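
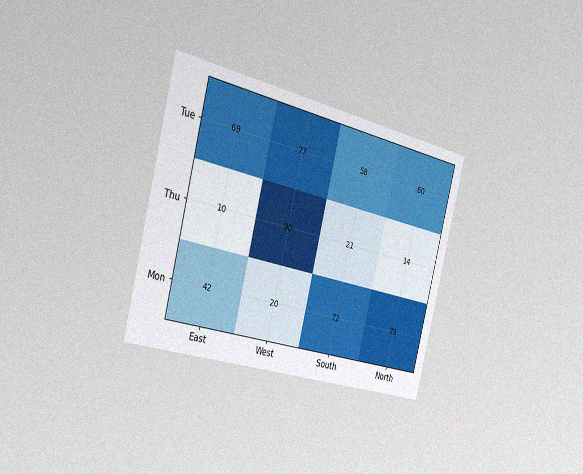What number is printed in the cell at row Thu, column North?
The chart is tilted about 14° clockwise and viewed slightly from the left, with some photo noise. The (Thu, North) cell reads 14.

14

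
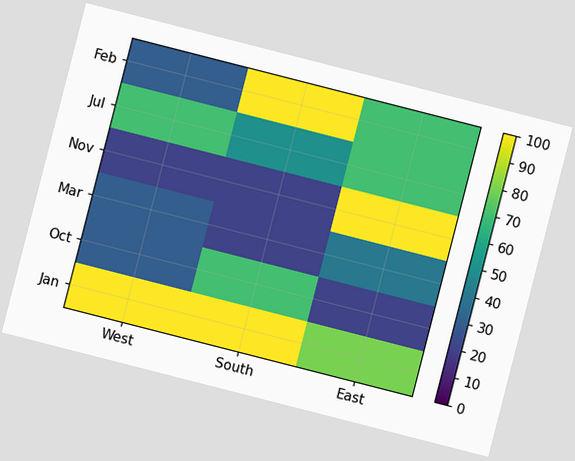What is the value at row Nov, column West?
20

The chart is tilted about 14° clockwise. Matching cell (Nov, West) against the colorbar gives 20.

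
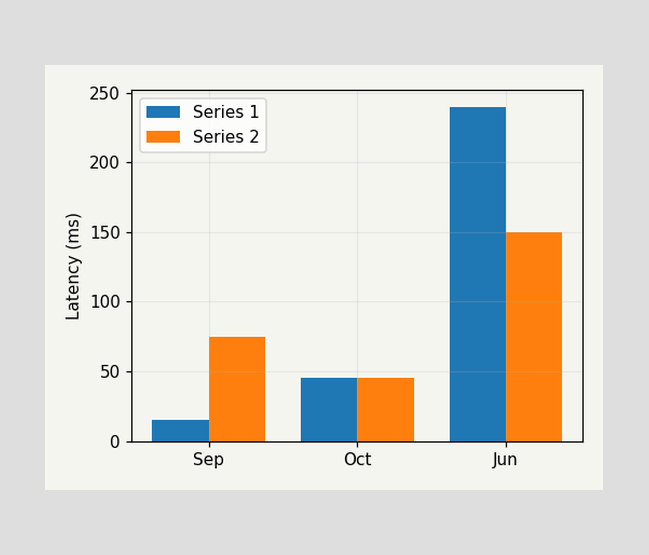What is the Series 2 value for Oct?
45ms

The Series 2 bar at Oct reaches 45ms on the y-axis.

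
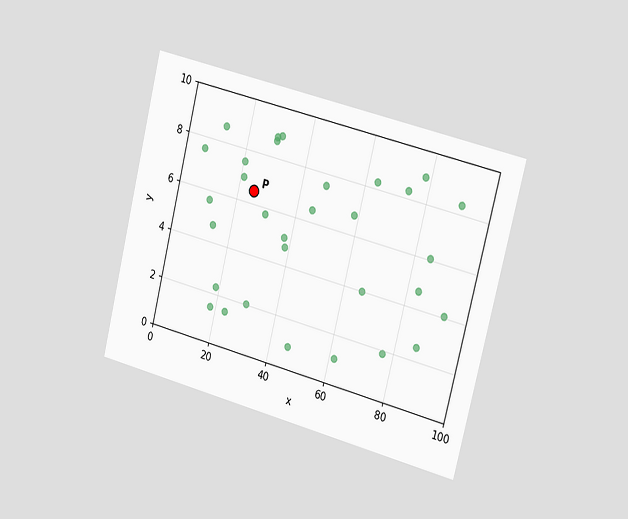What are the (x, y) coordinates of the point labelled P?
The chart is tilted about 14° clockwise and viewed slightly from the right. Following the gridlines from P to each axis, P sits at (25, 6.5).

(25, 6.5)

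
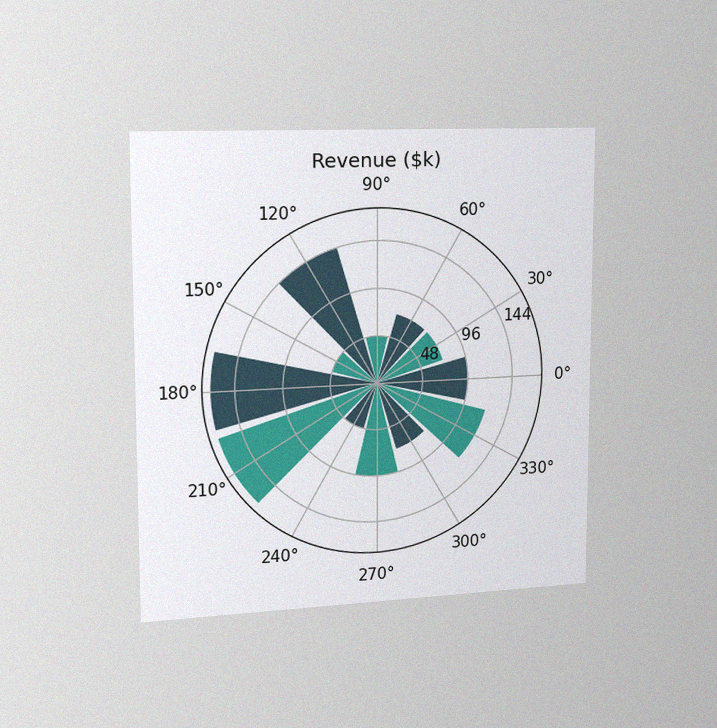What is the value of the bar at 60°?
The chart is viewed slightly from the left, with some photo noise. The bar at 60° reaches $72k on the radial axis.

$72k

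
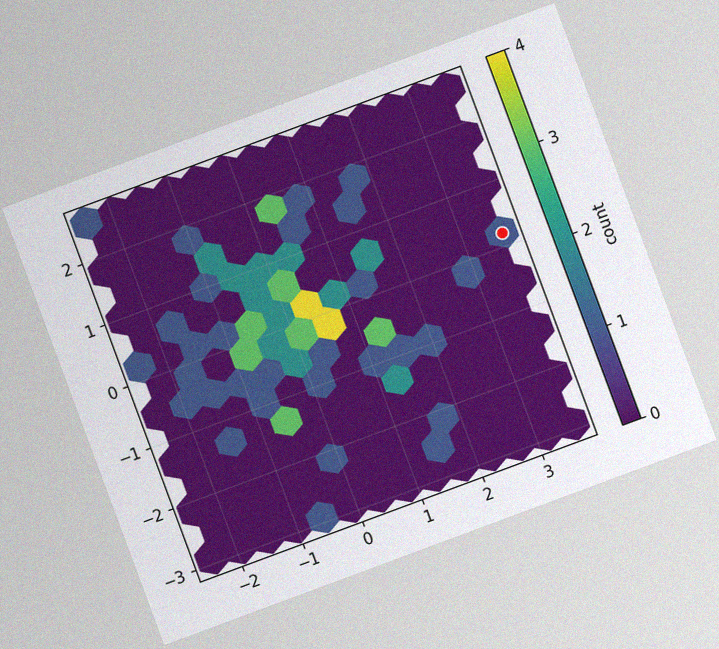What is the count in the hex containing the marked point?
The chart is tilted about 20° counter-clockwise, with some photo noise. The marked hex reads 1 on the colorbar.

1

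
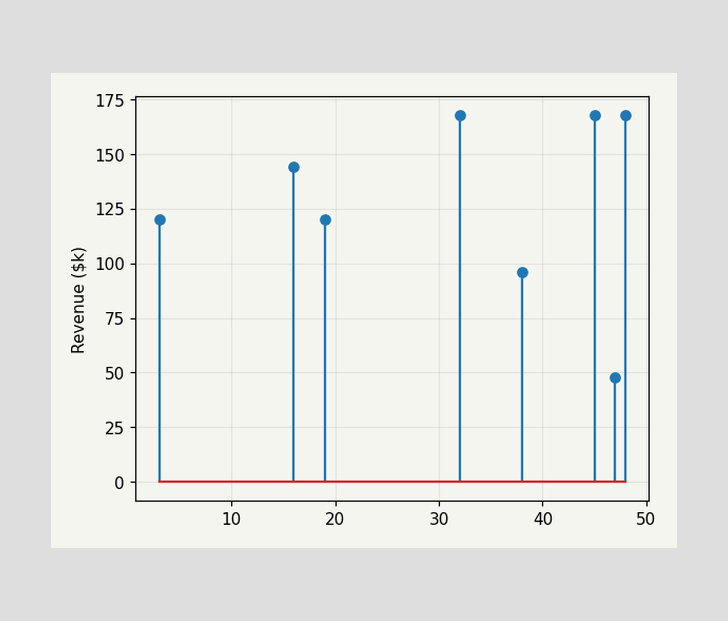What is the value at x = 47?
$48k

The stem at x=47 reaches $48k.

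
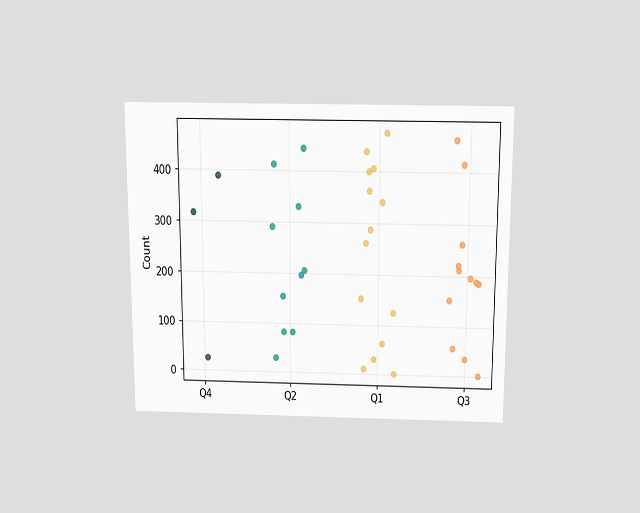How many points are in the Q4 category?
3

The chart is viewed slightly from above. Counting the markers in the Q4 column gives 3.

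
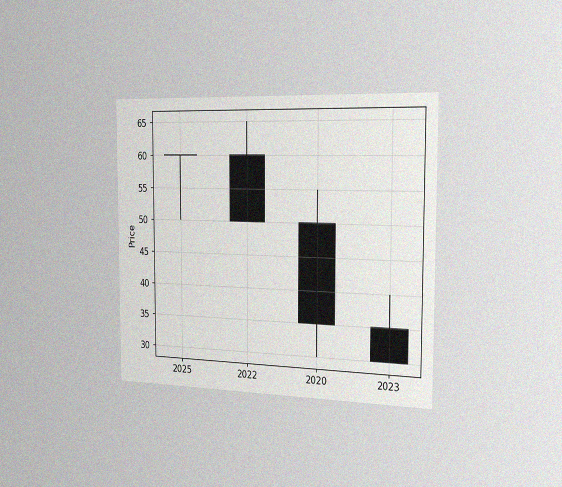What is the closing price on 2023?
30

The chart is viewed slightly from the right, with some photo noise. The 2023 candle closes at 30.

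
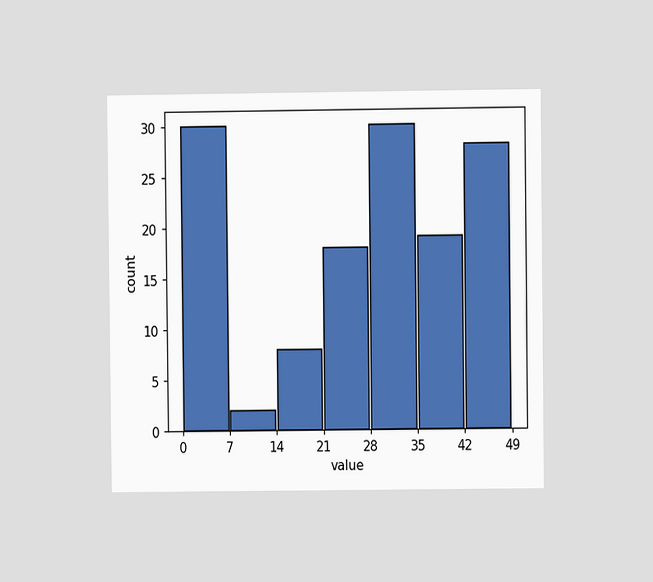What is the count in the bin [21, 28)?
The chart is viewed at a slight angle. The [21, 28) bin has height 18.

18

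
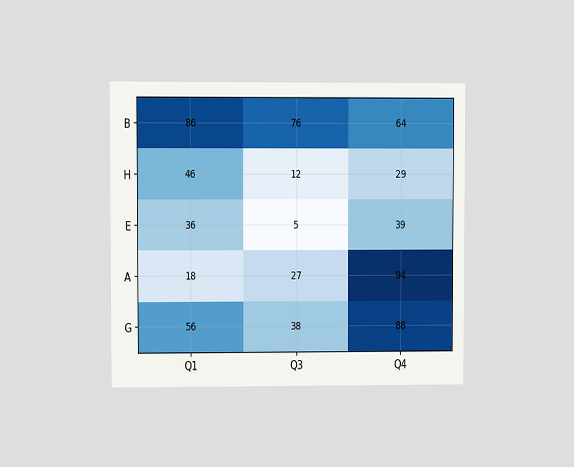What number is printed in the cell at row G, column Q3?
The chart is viewed at a slight angle. The (G, Q3) cell reads 38.

38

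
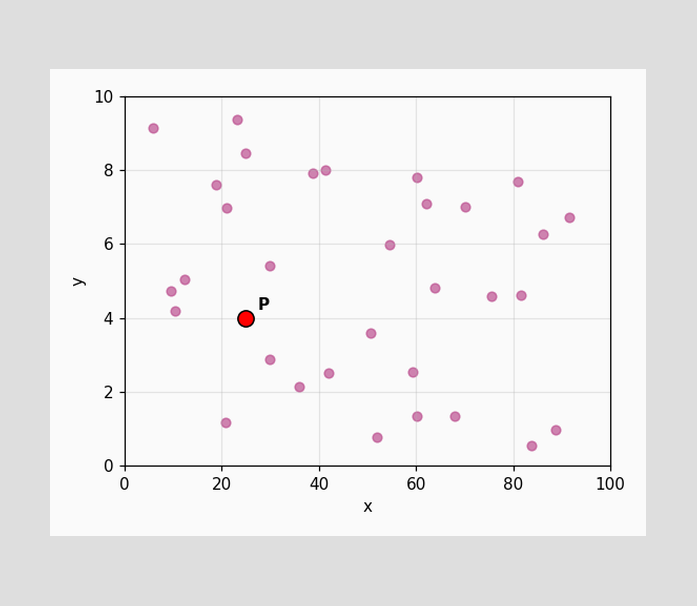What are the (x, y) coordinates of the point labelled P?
Following the gridlines from P to each axis, P sits at (25, 4).

(25, 4)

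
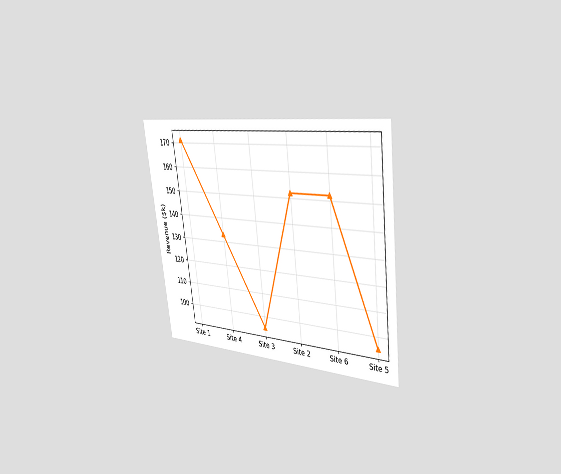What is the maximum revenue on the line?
The chart is tilted about 7° counter-clockwise and viewed slightly from the right. The highest point is at Site 1, and reading across to the y-axis gives $171k.

$171k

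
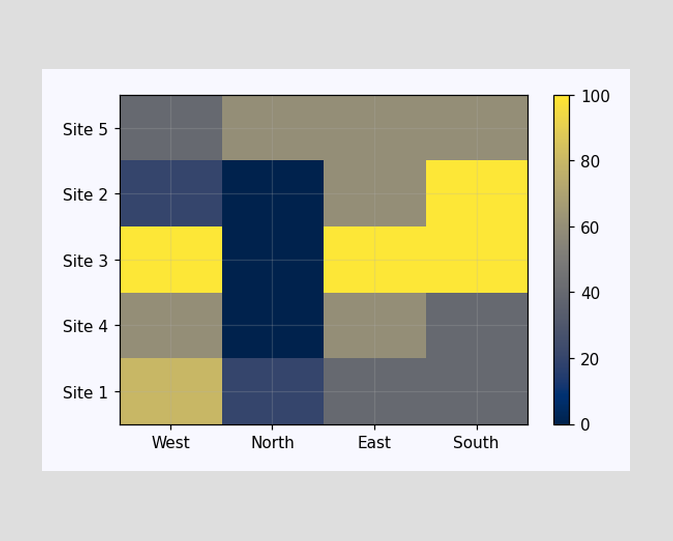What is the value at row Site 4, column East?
Matching cell (Site 4, East) against the colorbar gives 60.

60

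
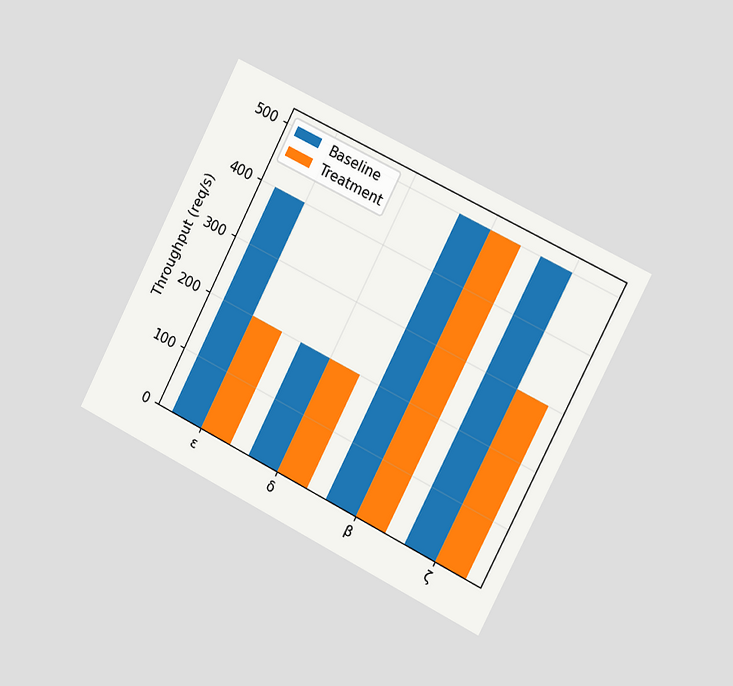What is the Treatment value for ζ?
300req/s

The chart is tilted about 27° clockwise and viewed slightly from the right. The Treatment bar at ζ reaches 300req/s on the y-axis.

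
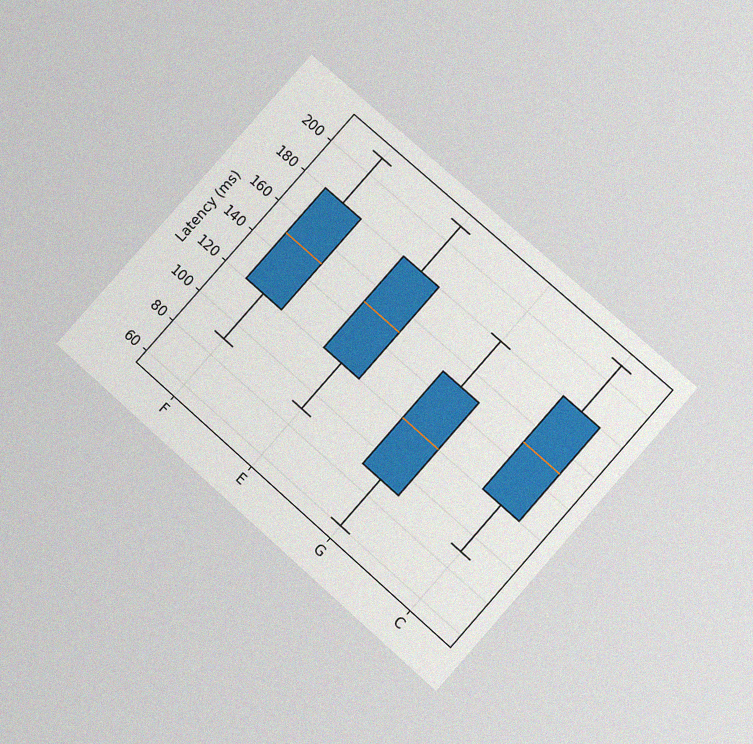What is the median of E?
The chart is tilted about 42° clockwise and viewed at a slight angle, with some photo noise. The median line in the E box sits at 150ms.

150ms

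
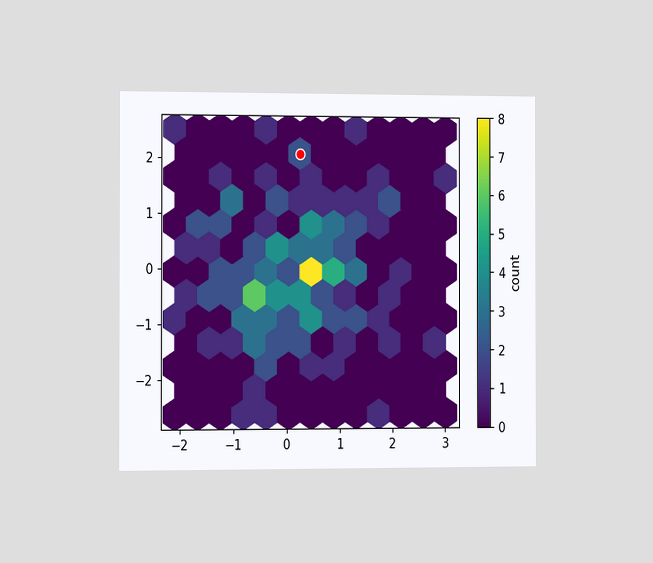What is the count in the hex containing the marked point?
2

The chart is viewed slightly from the left. The marked hex reads 2 on the colorbar.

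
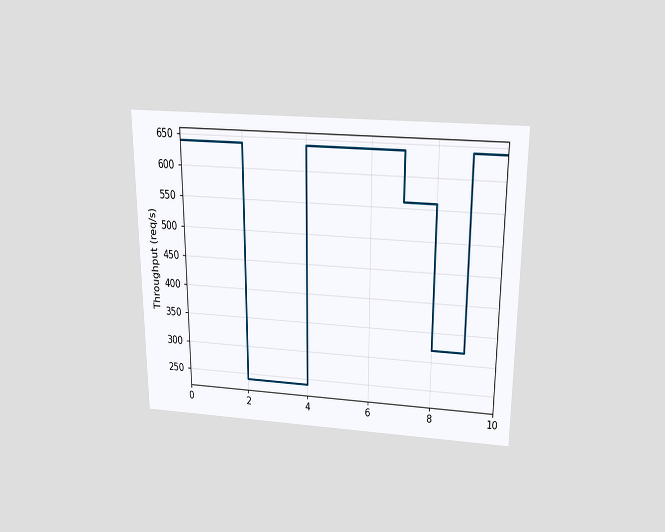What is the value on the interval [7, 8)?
The chart is viewed slightly from above. On [7, 8) the step sits at 560req/s.

560req/s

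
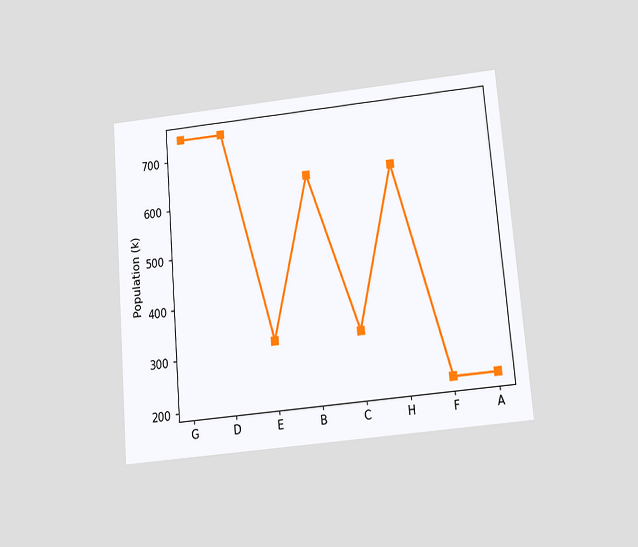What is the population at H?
636k

The chart is tilted about 5° counter-clockwise and viewed slightly from below. At H, the line is at 636k.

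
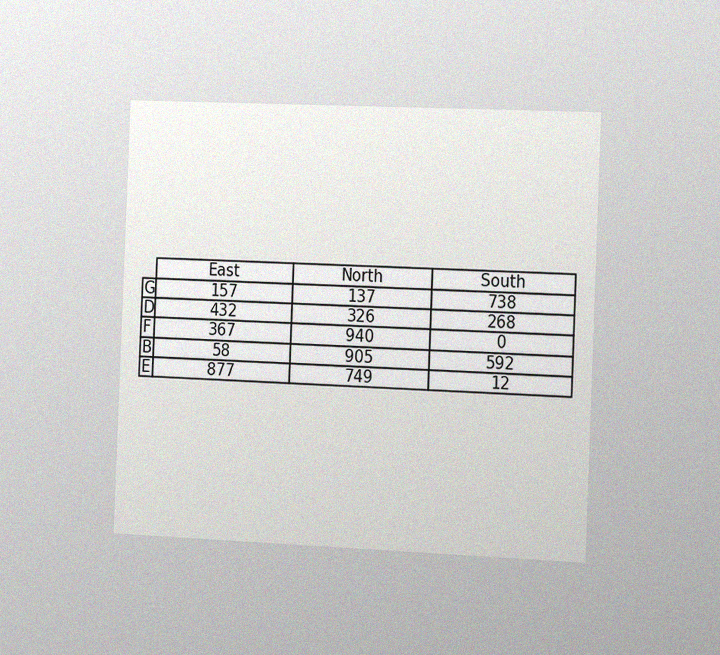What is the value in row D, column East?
The chart is tilted about 2° clockwise and viewed slightly from the right, with some photo noise. The (D, East) cell reads 432.

432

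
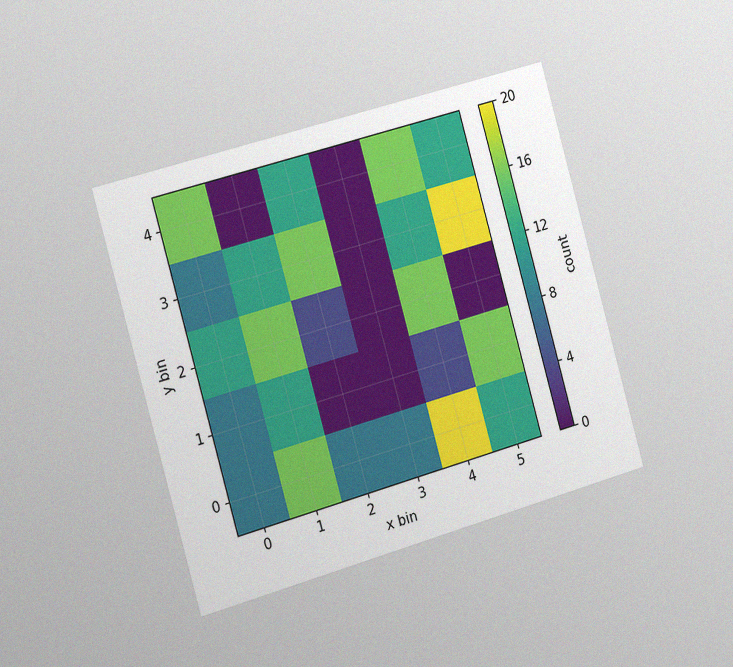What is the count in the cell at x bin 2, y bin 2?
4

The chart is tilted about 16° counter-clockwise and viewed slightly from the left, with some photo noise. Matching the cell (2, 2) against the colorbar gives 4.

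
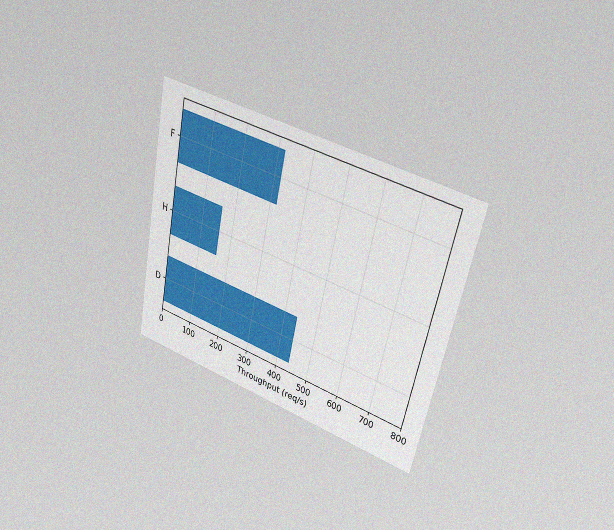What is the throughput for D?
440req/s

The chart is tilted about 12° clockwise and viewed at a slight angle, with some photo noise. Reading along the chart's x-axis, the D bar reaches 440req/s.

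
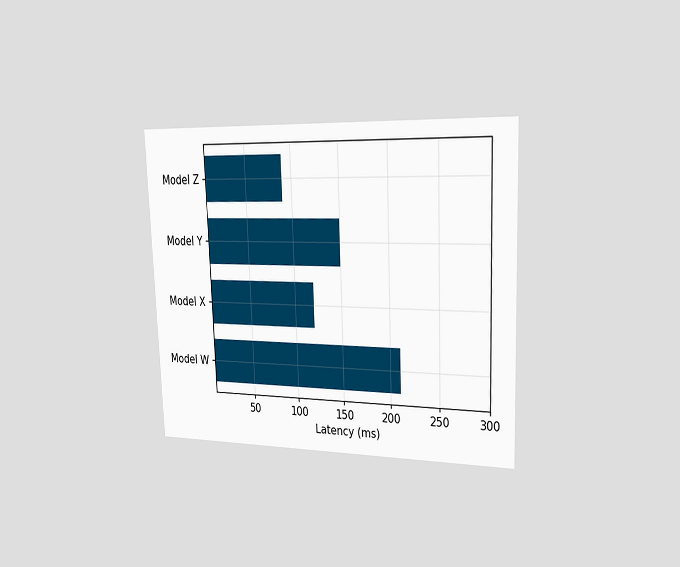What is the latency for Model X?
120ms

The chart is tilted about 2° counter-clockwise and viewed slightly from the right. Reading along the chart's x-axis, the Model X bar reaches 120ms.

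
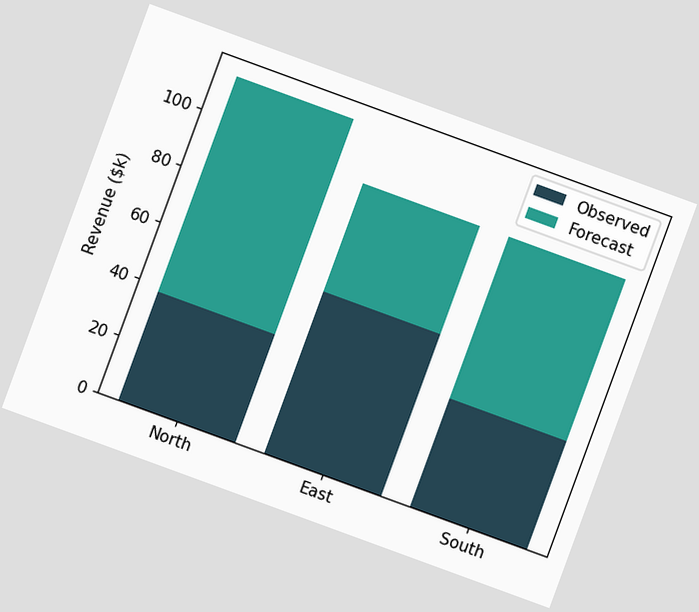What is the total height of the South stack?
The chart is tilted about 20° clockwise. The South stack's top reaches $95k on the y-axis.

$95k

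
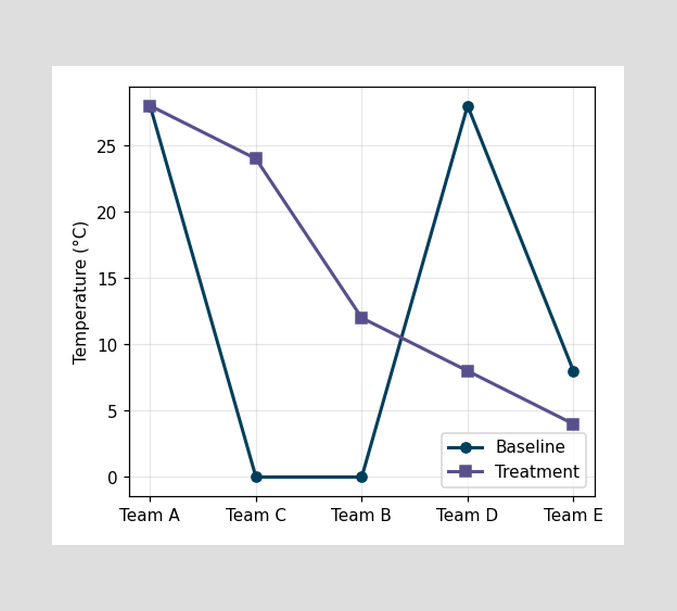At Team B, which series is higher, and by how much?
Treatment, by 12°C

At Team B, Treatment sits above the other line by 12°C.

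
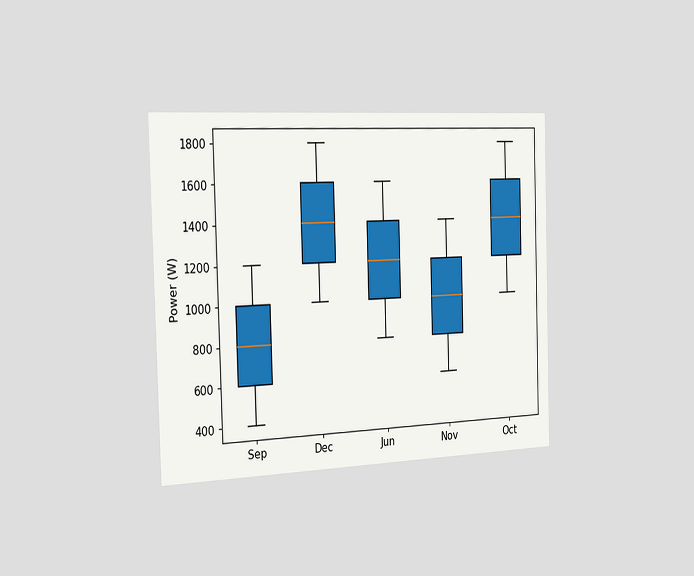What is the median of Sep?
The chart is viewed slightly from the left. The median line in the Sep box sits at 800W.

800W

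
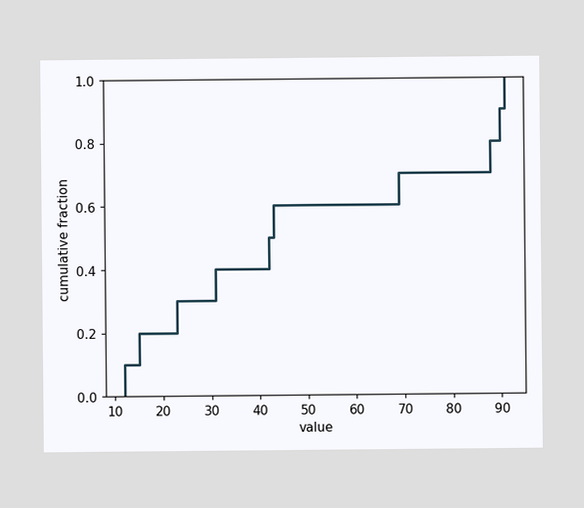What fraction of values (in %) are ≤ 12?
10%

At x=12 the ECDF step is at 10%.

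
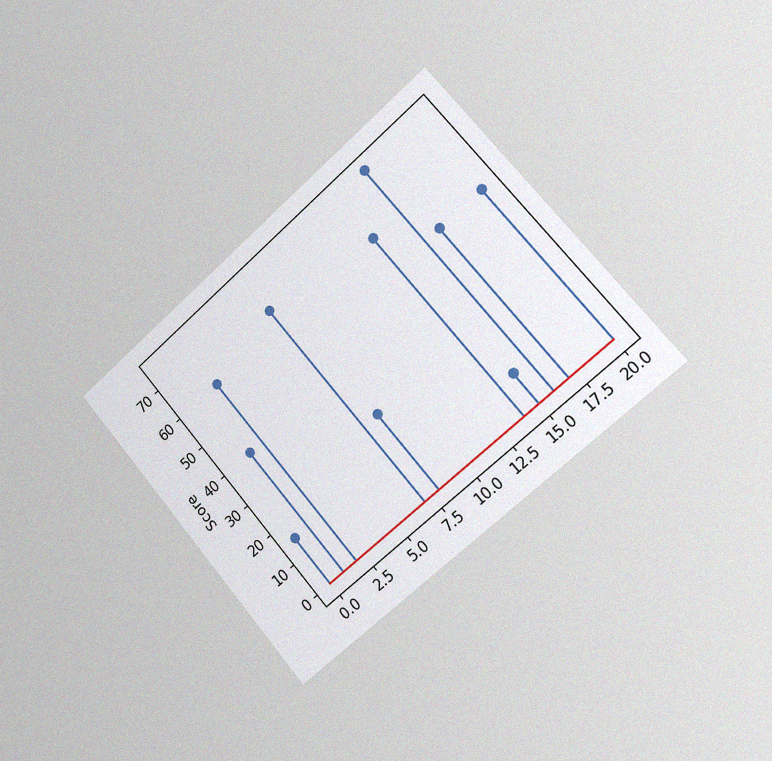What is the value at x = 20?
50

The chart is tilted about 41° counter-clockwise and viewed slightly from the right, with some photo noise. The stem at x=20 reaches 50.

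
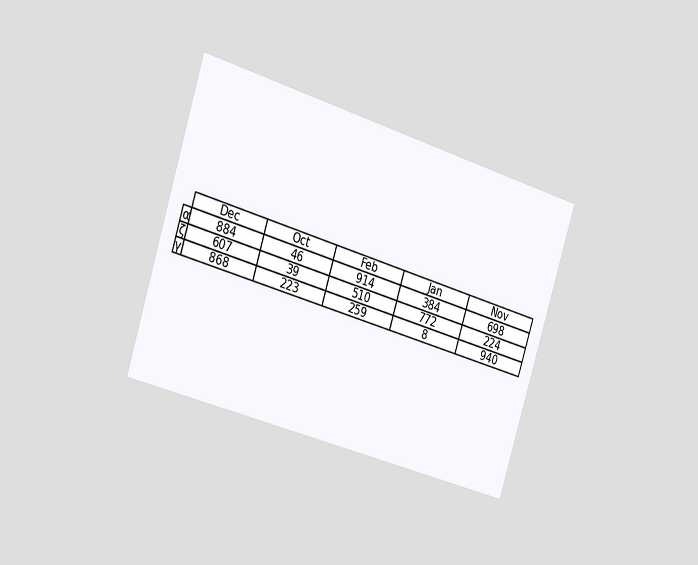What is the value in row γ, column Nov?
The chart is tilted about 17° clockwise and viewed slightly from the left. The (γ, Nov) cell reads 940.

940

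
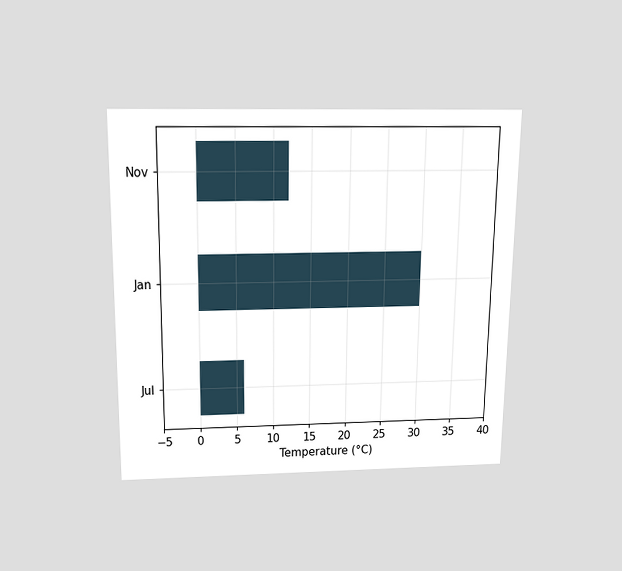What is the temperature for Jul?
The chart is viewed slightly from above. Reading along the chart's x-axis, the Jul bar reaches 6°C.

6°C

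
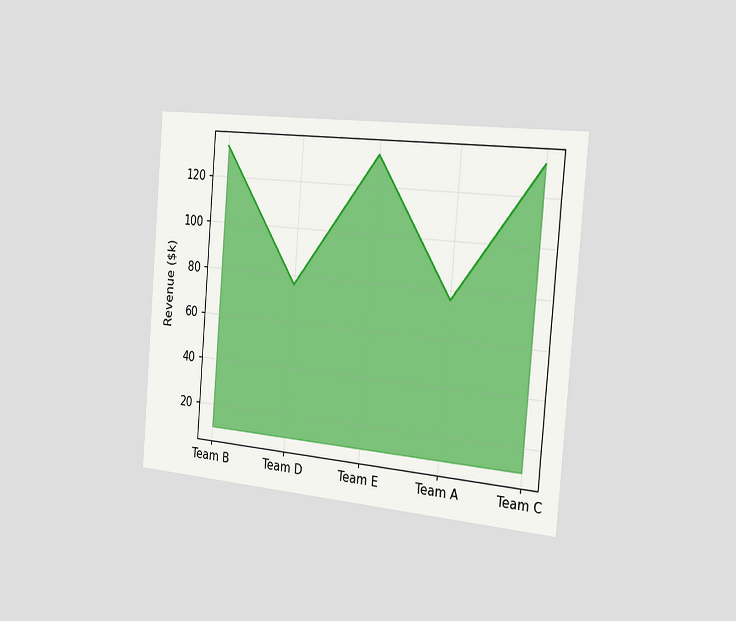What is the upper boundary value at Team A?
The chart is tilted about 5° clockwise and viewed slightly from the right. At Team A the upper boundary is at $76k.

$76k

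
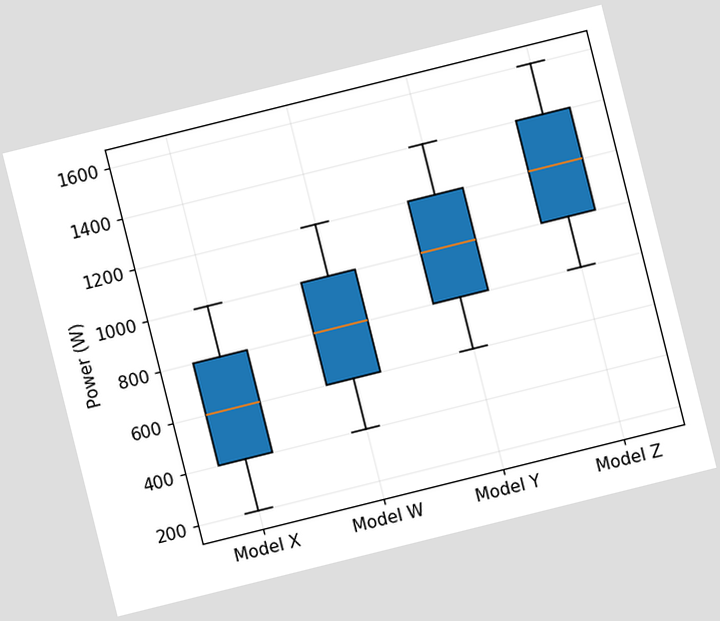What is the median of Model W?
800W

The chart is tilted about 14° counter-clockwise. The median line in the Model W box sits at 800W.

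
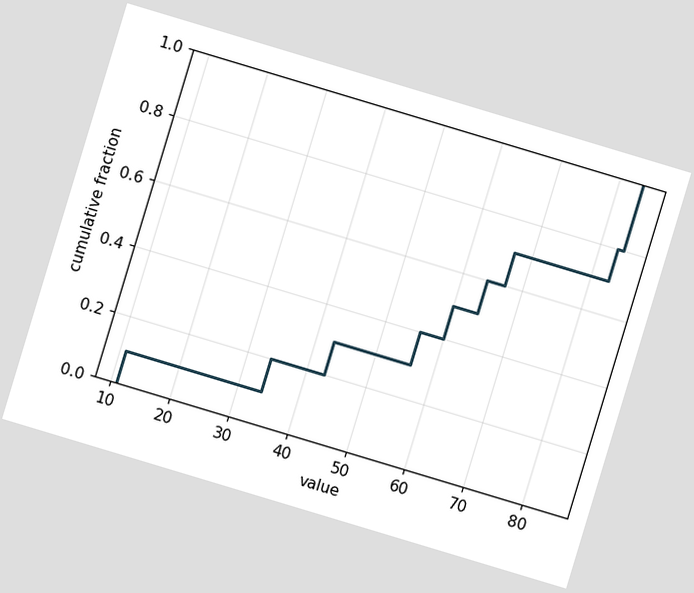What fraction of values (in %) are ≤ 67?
The chart is tilted about 17° clockwise. At x=67 the ECDF step is at 70%.

70%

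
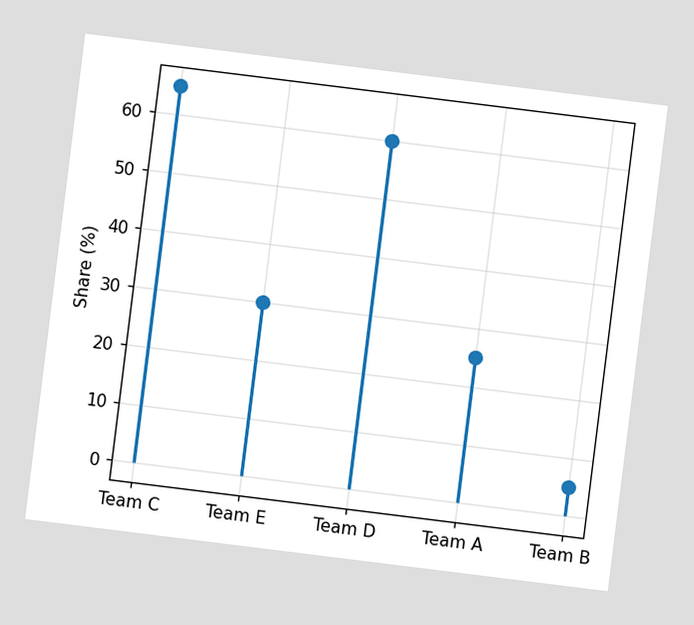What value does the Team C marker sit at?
The chart is tilted about 7° clockwise. The Team C marker sits at 65%.

65%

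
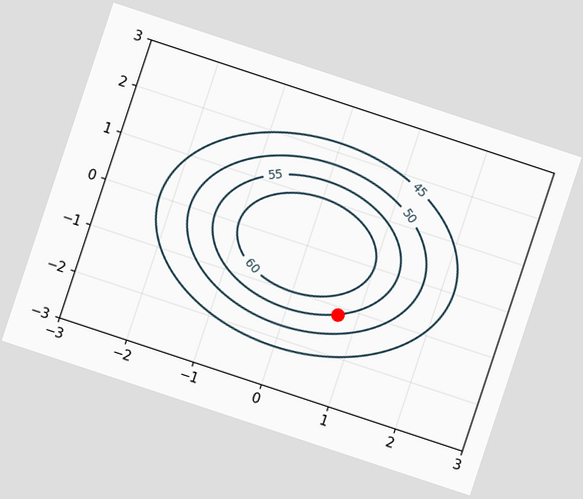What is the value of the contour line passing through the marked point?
55

The chart is tilted about 18° clockwise. The marked point sits on the contour labelled 55.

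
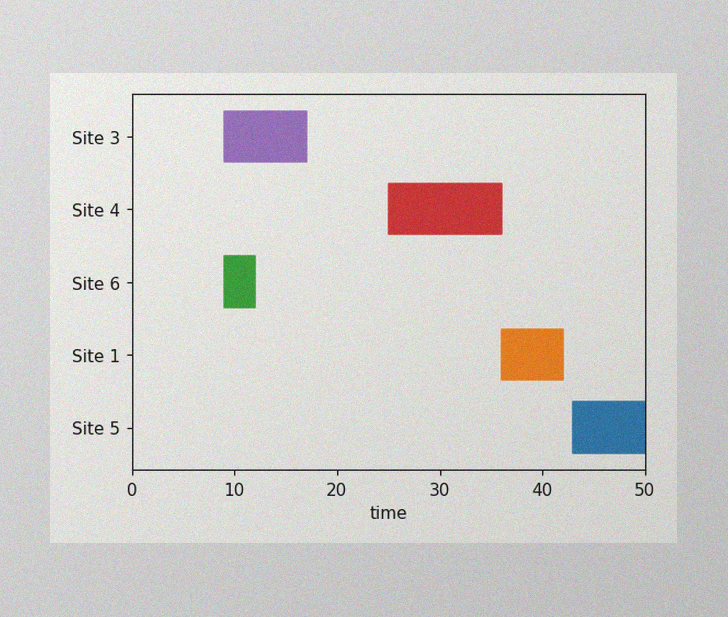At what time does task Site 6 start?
9

The image has some photo noise and uneven lighting. The Site 6 bar begins at t=9.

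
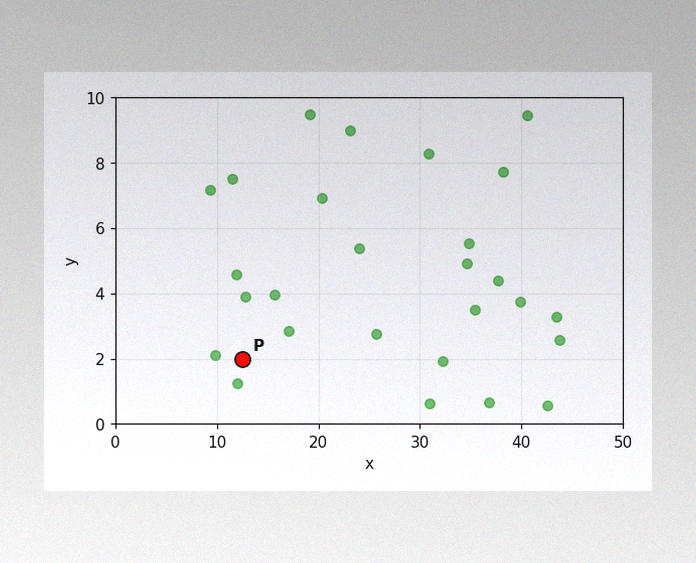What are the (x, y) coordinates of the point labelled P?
(12.5, 2)

The image has some photo noise and uneven lighting. Following the gridlines from P to each axis, P sits at (12.5, 2).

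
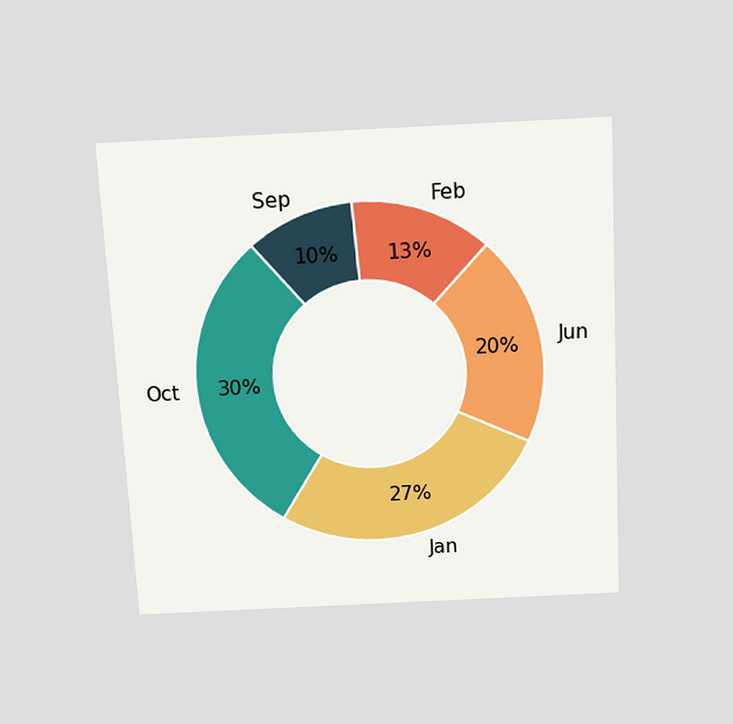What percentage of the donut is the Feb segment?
13%

The chart is tilted about 3° counter-clockwise and viewed slightly from above. The Feb segment takes up 13% of the ring.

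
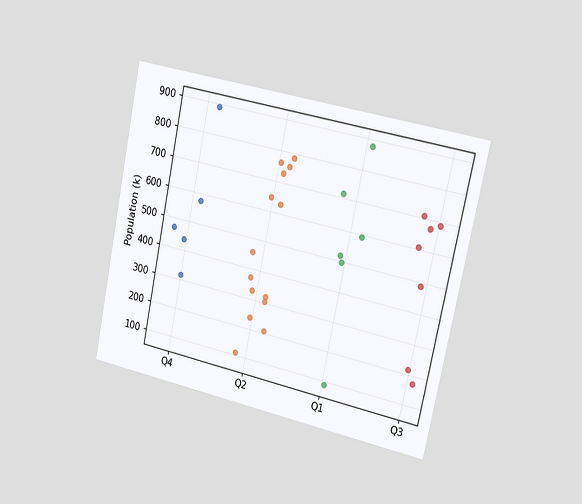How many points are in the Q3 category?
7

The chart is tilted about 12° clockwise and viewed slightly from the right. Counting the markers in the Q3 column gives 7.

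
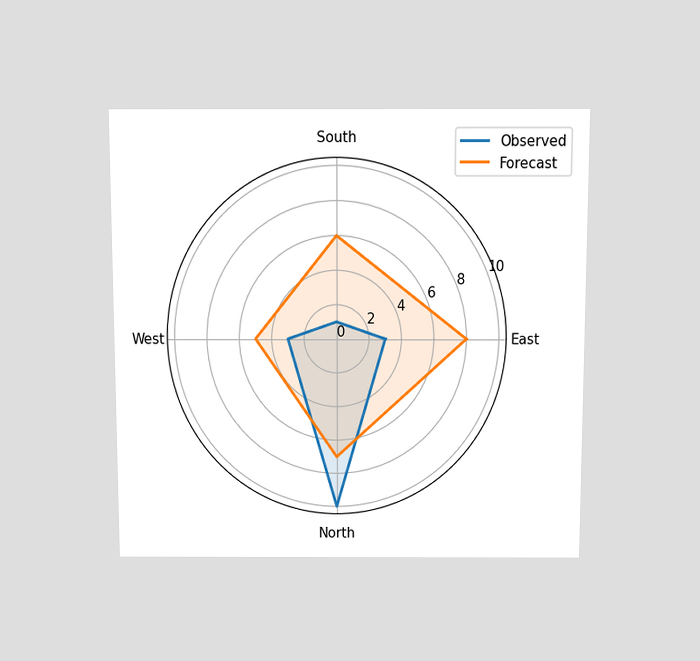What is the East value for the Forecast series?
The chart is viewed slightly from above. On the East axis, Forecast reaches 8.

8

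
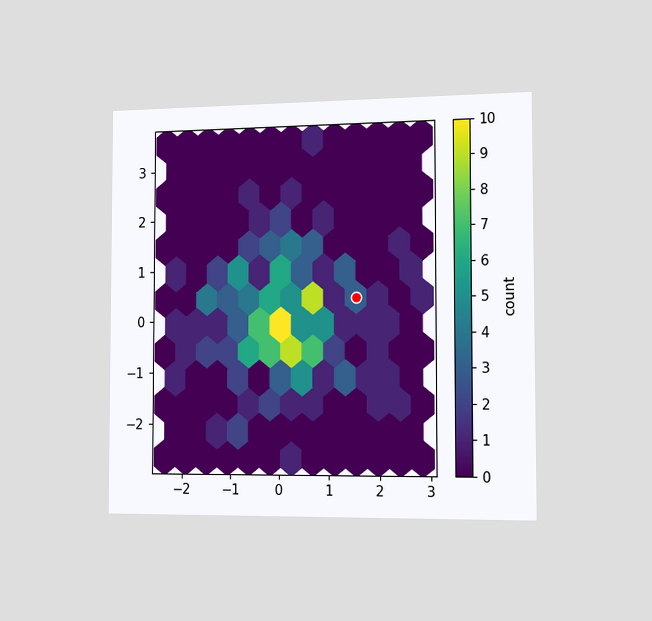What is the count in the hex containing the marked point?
The chart is viewed slightly from the right. The marked hex reads 3 on the colorbar.

3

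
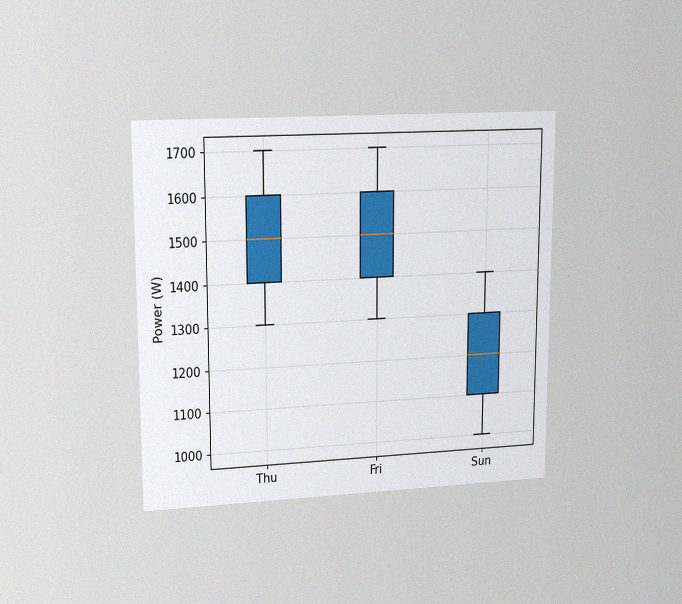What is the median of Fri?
1500W

The chart is viewed at a slight angle, with some photo noise. The median line in the Fri box sits at 1500W.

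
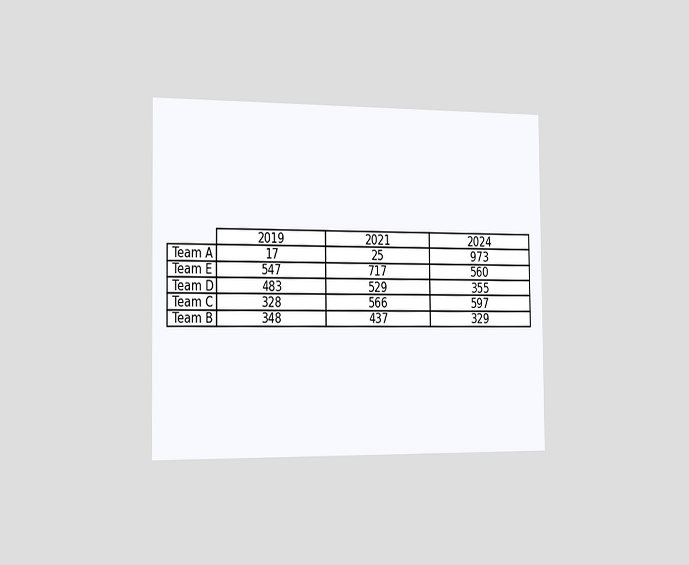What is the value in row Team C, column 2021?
566

The chart is viewed slightly from the left. The (Team C, 2021) cell reads 566.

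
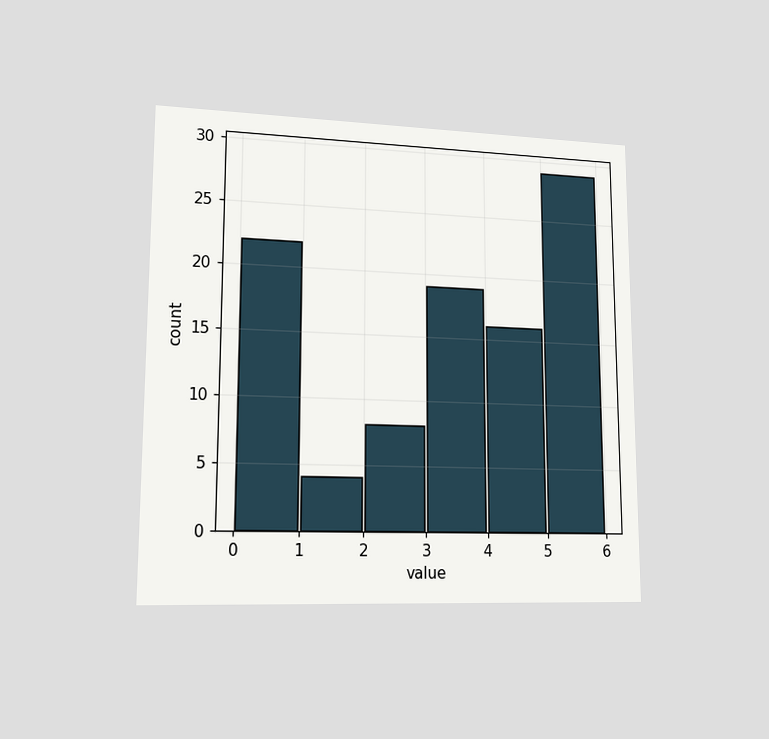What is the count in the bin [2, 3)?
The chart is viewed at a slight angle. The [2, 3) bin has height 8.

8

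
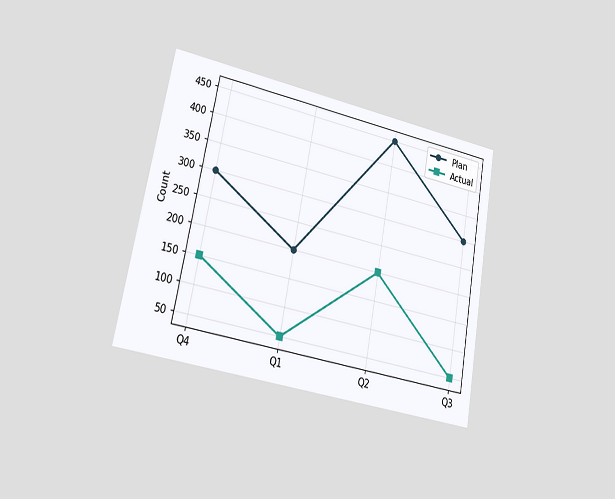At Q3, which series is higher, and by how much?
The chart is tilted about 11° clockwise and viewed at a slight angle. At Q3, Plan sits above the other line by 250.

Plan, by 250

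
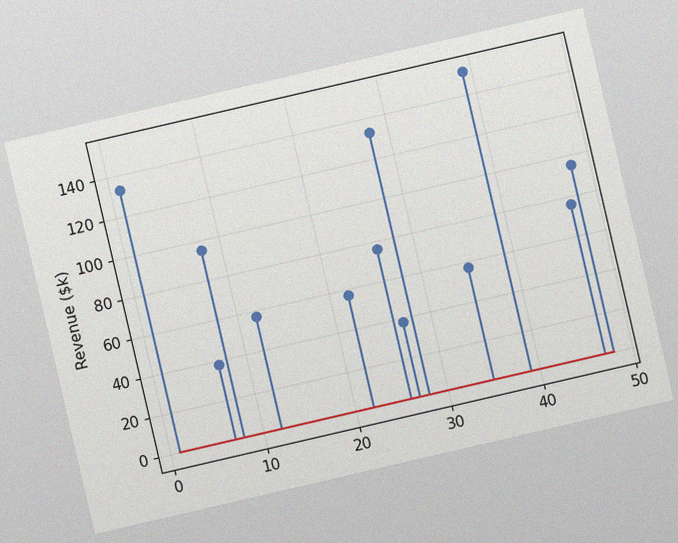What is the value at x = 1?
$133k

The chart is tilted about 13° counter-clockwise, with some photo noise. The stem at x=1 reaches $133k.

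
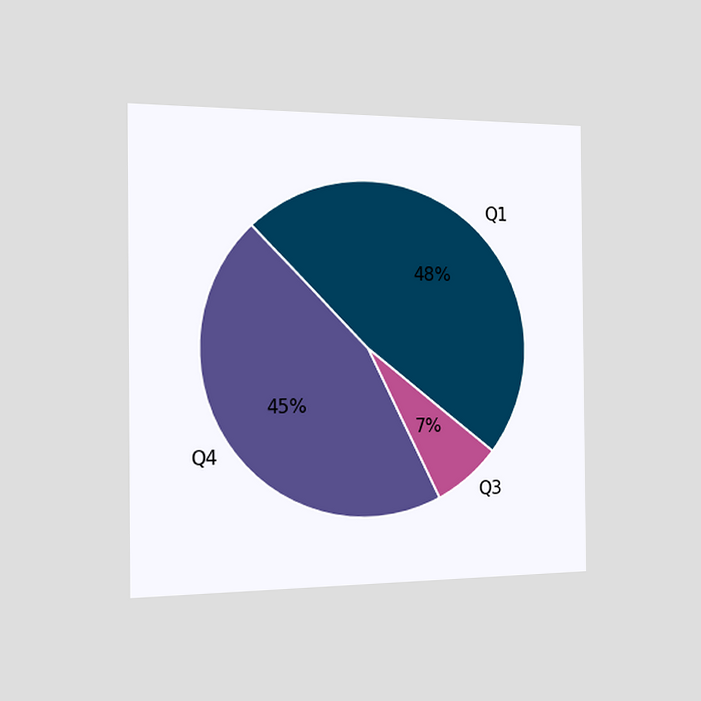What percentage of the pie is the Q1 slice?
48%

The chart is viewed slightly from the left. The Q1 slice takes up 48% of the pie.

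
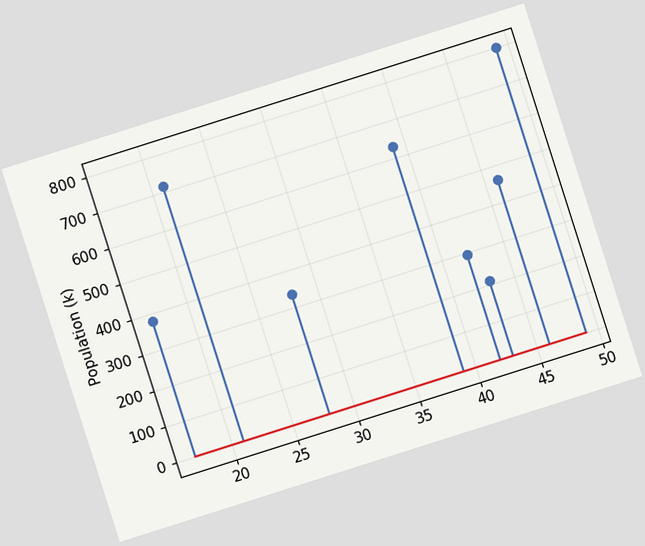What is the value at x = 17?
The chart is tilted about 18° counter-clockwise. The stem at x=17 reaches 378k.

378k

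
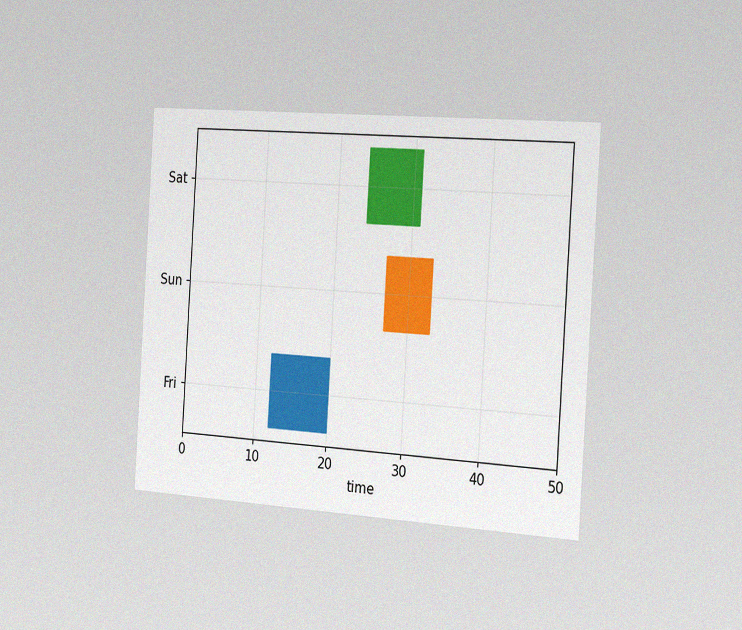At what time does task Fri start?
The chart is tilted about 4° clockwise and viewed slightly from the right, with some photo noise. The Fri bar begins at t=12.

12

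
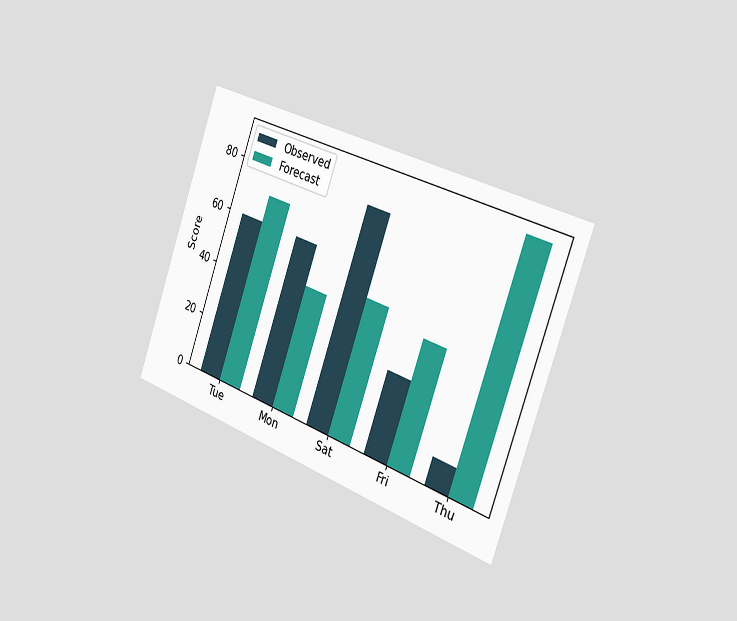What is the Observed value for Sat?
80

The chart is tilted about 20° clockwise and viewed slightly from the right. The Observed bar at Sat reaches 80 on the y-axis.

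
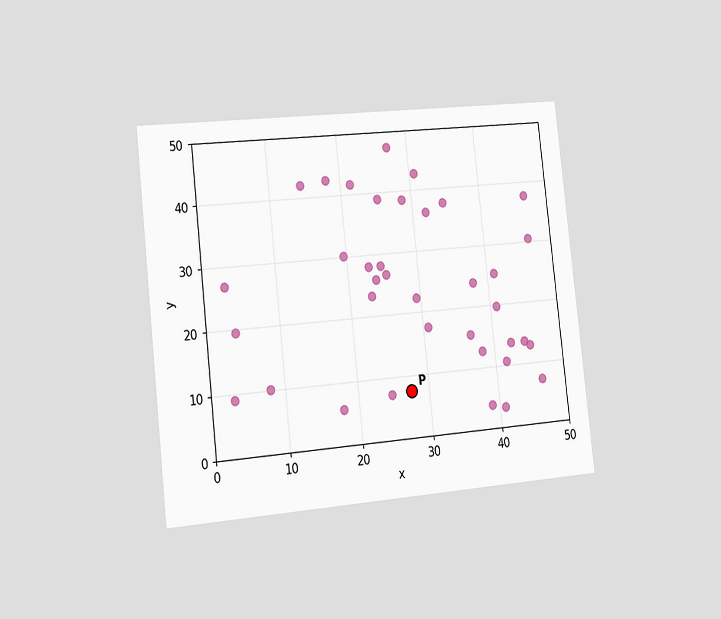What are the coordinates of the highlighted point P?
The chart is tilted about 6° counter-clockwise and viewed slightly from the left. Following the gridlines from P to each axis, P sits at (27.5, 7.5).

(27.5, 7.5)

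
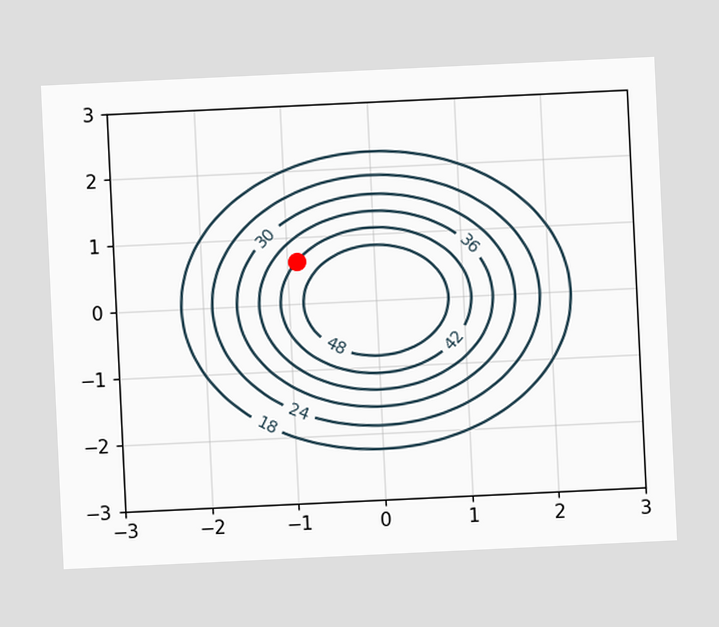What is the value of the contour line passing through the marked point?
The chart is tilted about 3° counter-clockwise. The marked point sits on the contour labelled 42.

42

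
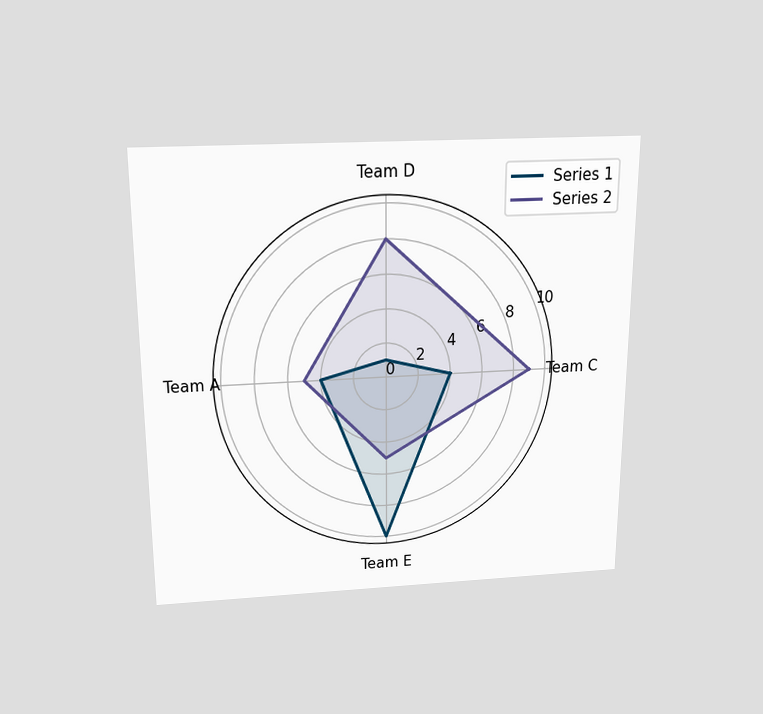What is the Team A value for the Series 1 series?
The chart is viewed slightly from above. On the Team A axis, Series 1 reaches 4.

4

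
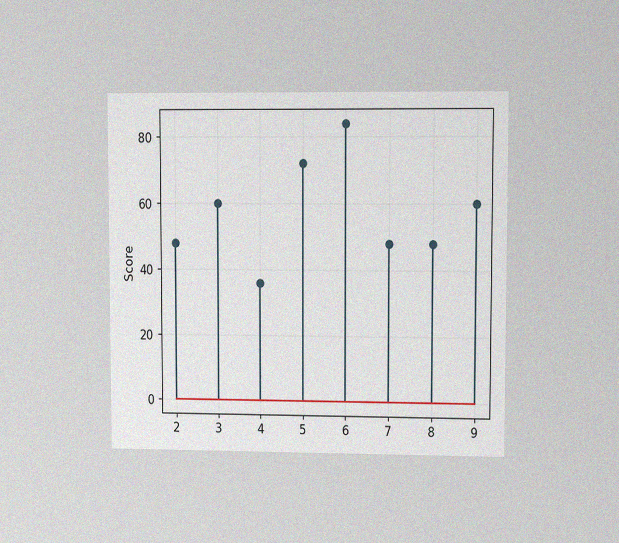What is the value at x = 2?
The chart is viewed at a slight angle, with some photo noise. The stem at x=2 reaches 48.

48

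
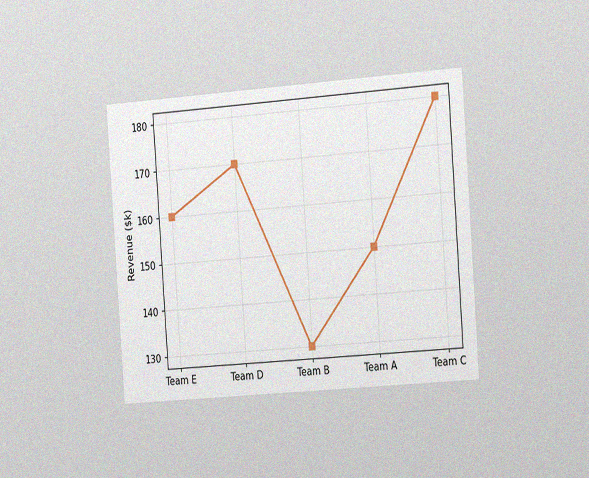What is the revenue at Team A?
$150k

The chart is tilted about 4° counter-clockwise and viewed slightly from the right, with some photo noise. At Team A, the line is at $150k.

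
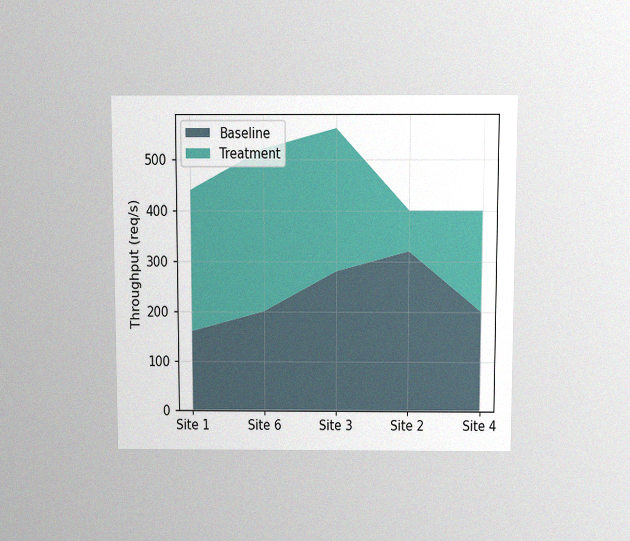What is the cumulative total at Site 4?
400req/s

The chart is viewed slightly from above, with some photo noise. The stacked total at Site 4 reaches 400req/s.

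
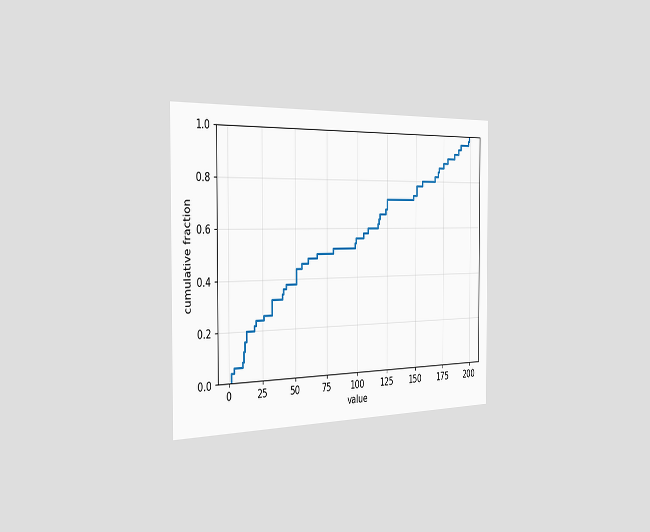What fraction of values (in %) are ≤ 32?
The chart is viewed slightly from the left. At x=32 the ECDF step is at 32%.

32%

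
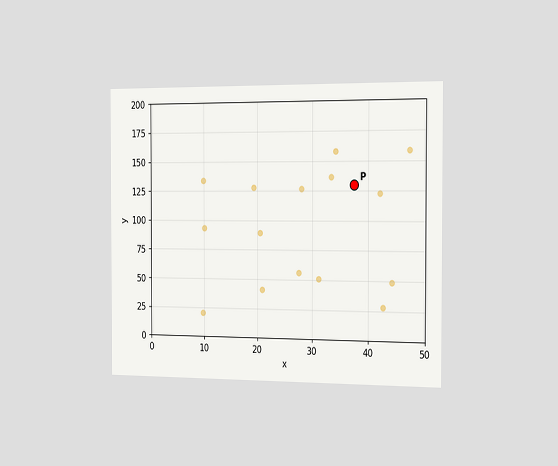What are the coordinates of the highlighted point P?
(37.5, 130)

The chart is viewed slightly from the right. Following the gridlines from P to each axis, P sits at (37.5, 130).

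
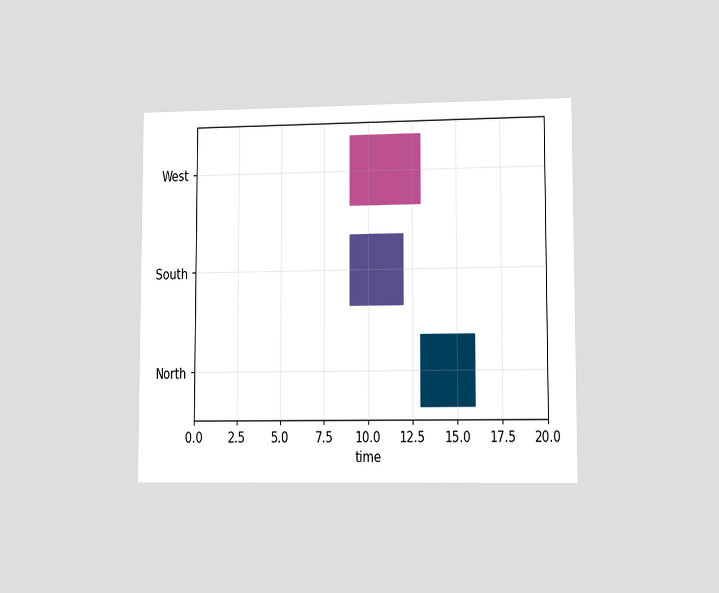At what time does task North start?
The chart is viewed at a slight angle. The North bar begins at t=13.

13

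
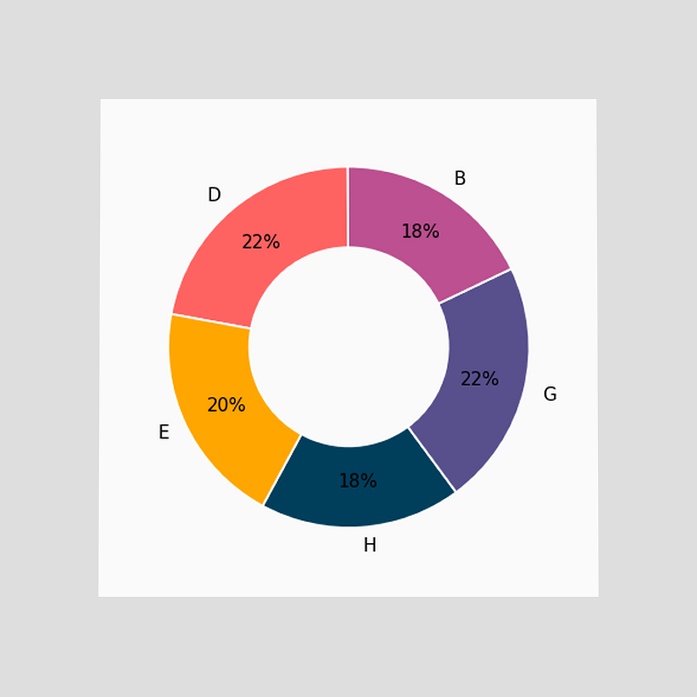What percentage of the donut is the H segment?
The chart is viewed at a slight angle. The H segment takes up 18% of the ring.

18%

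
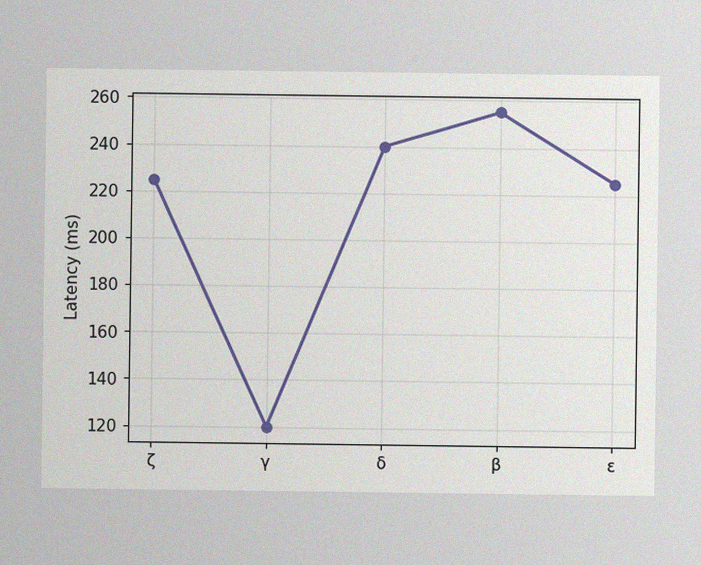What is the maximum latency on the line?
The image has some photo noise and uneven lighting. The highest point is at β, and reading across to the y-axis gives 255ms.

255ms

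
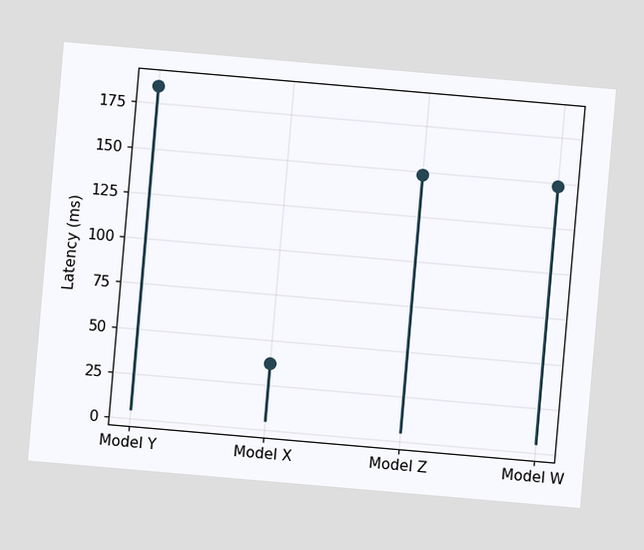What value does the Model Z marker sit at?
The chart is tilted about 5° clockwise. The Model Z marker sits at 148ms.

148ms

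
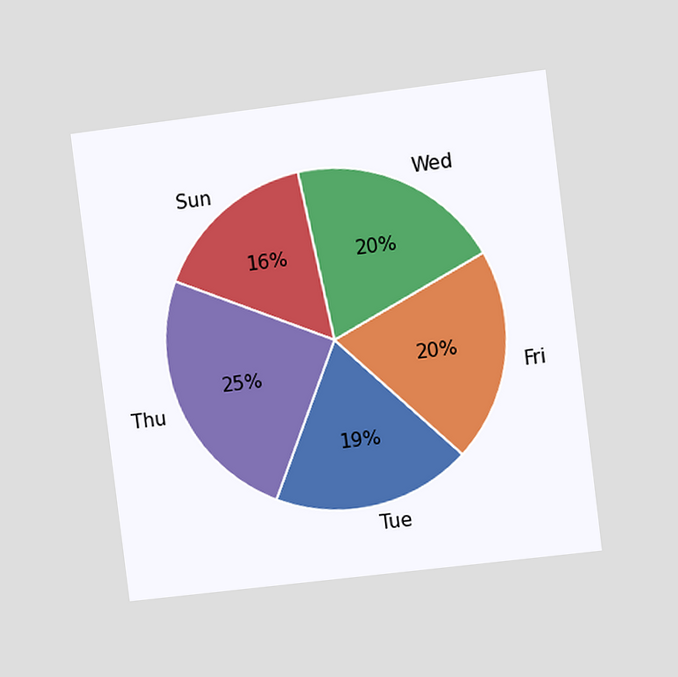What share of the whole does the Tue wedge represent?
The chart is tilted about 7° counter-clockwise and viewed at a slight angle. The Tue slice takes up 19% of the pie.

19%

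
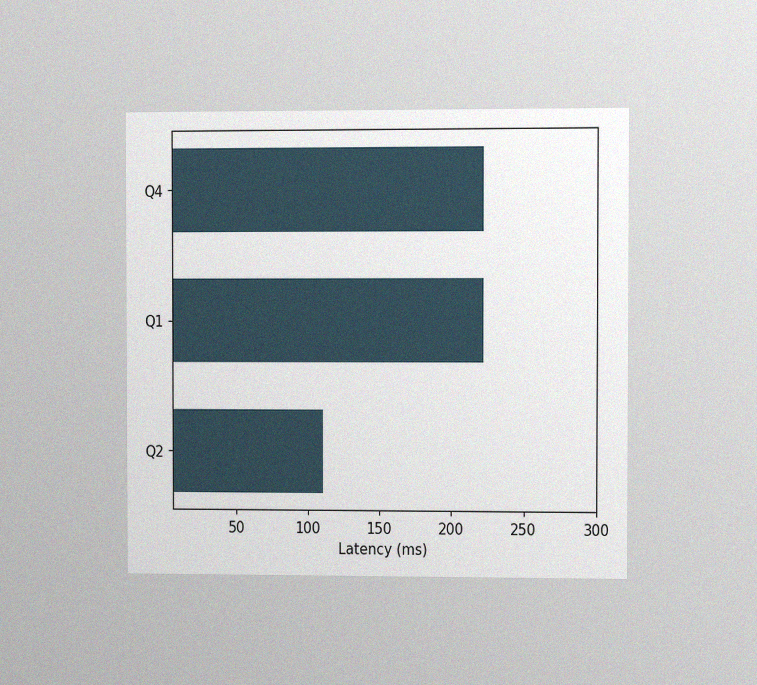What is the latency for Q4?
The chart is viewed at a slight angle, with some photo noise. Reading along the chart's x-axis, the Q4 bar reaches 222ms.

222ms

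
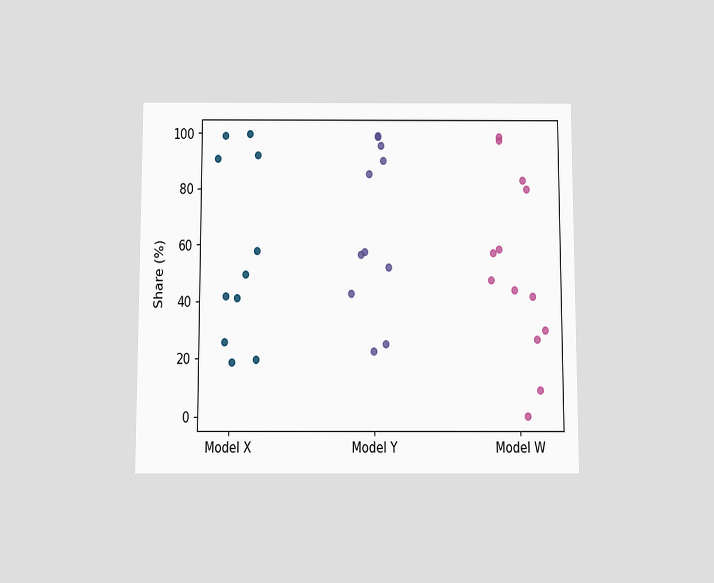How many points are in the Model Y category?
11

The chart is viewed slightly from below. Counting the markers in the Model Y column gives 11.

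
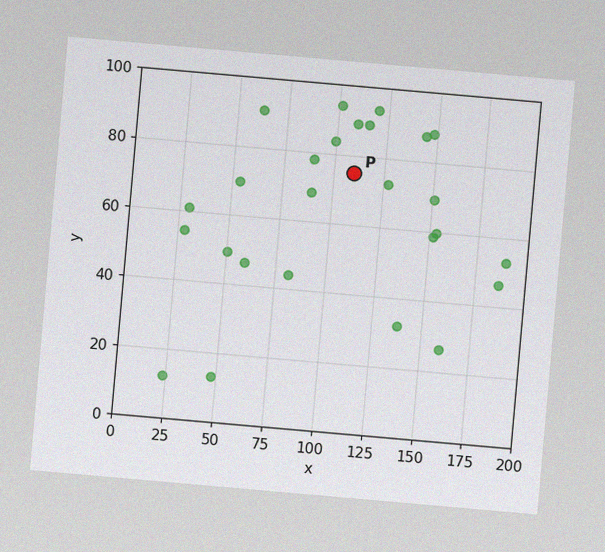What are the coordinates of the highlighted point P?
The chart is tilted about 5° clockwise, with some photo noise. Following the gridlines from P to each axis, P sits at (110, 75).

(110, 75)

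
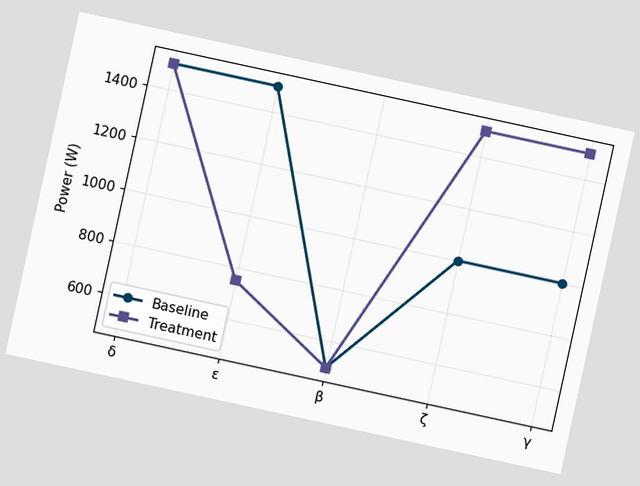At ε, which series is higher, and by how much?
Baseline, by 750W

The chart is tilted about 12° clockwise. At ε, Baseline sits above the other line by 750W.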